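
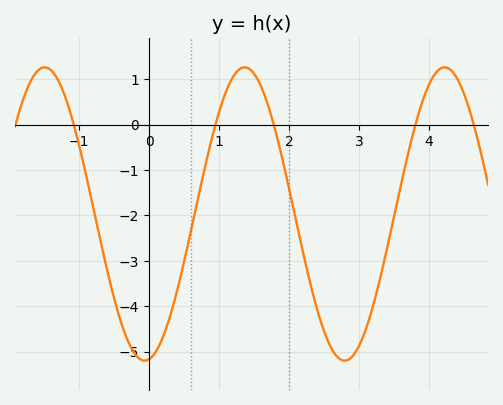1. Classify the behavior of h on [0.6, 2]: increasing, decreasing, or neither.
neither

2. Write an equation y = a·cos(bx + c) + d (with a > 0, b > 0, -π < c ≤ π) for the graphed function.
y = 3.23cos(2.2x - 3) - 1.97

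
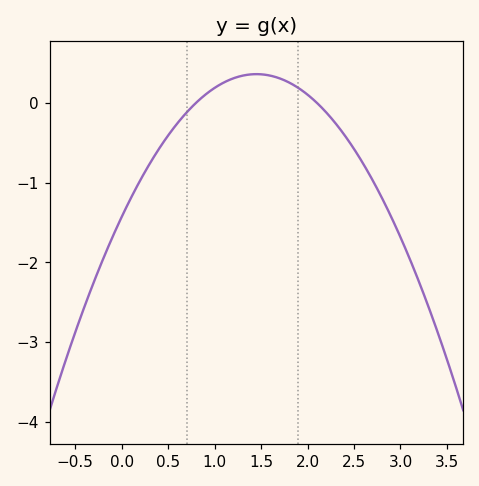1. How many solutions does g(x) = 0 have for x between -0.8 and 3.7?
2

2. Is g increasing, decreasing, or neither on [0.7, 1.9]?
neither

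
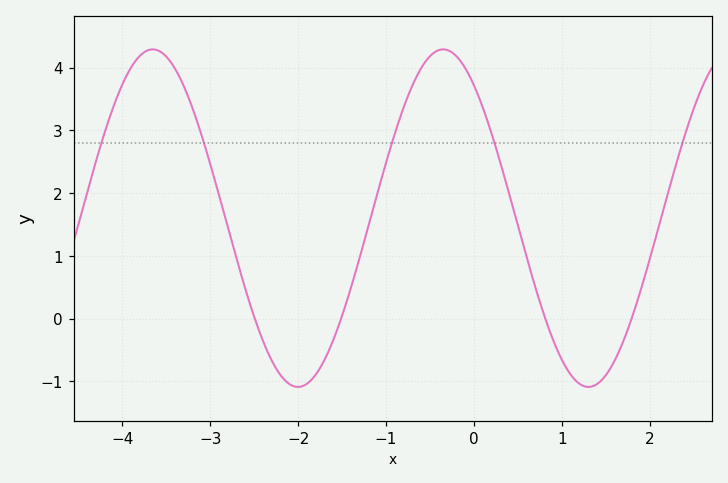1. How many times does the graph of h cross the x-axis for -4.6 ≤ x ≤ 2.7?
4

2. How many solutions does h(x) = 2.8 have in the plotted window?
5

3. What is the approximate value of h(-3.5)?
4.17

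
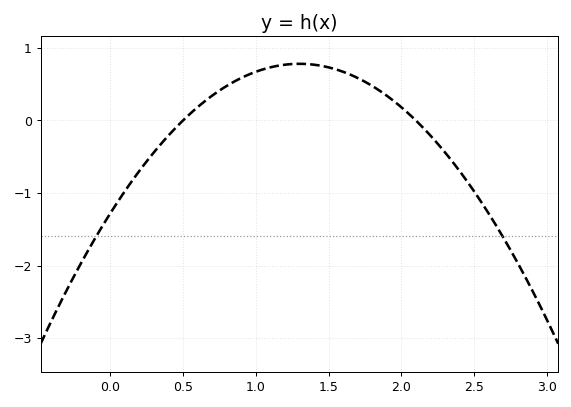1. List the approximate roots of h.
0.5, 2.1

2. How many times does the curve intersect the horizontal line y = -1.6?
2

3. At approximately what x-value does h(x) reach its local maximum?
1.3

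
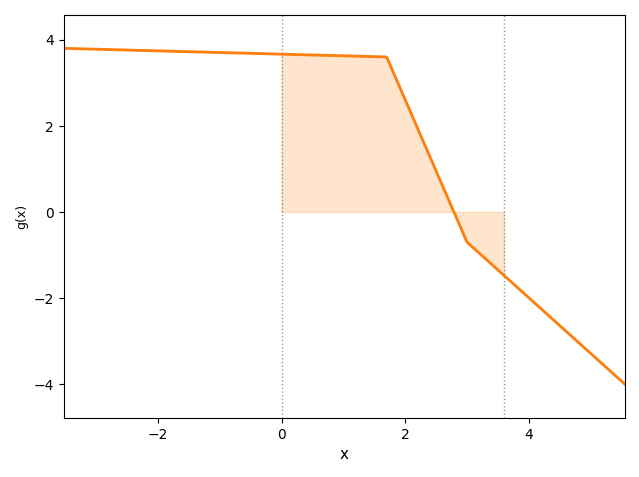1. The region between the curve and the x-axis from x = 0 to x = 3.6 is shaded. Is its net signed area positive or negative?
positive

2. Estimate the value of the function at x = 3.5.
-1.4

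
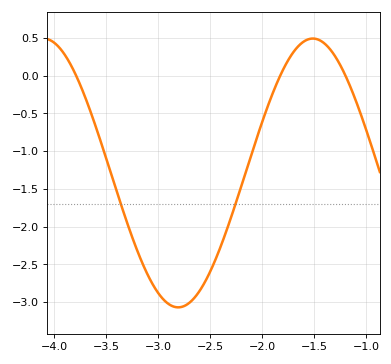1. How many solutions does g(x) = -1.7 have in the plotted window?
2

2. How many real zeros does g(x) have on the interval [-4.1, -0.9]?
3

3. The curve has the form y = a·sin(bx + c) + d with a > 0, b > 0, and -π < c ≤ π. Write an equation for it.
y = 1.78sin(2.4x - 1) - 1.29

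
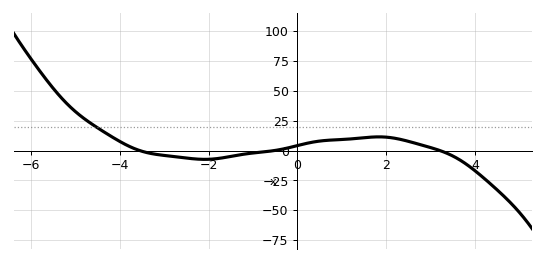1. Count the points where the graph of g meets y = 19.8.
1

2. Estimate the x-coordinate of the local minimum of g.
-2.09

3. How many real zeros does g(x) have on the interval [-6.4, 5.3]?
3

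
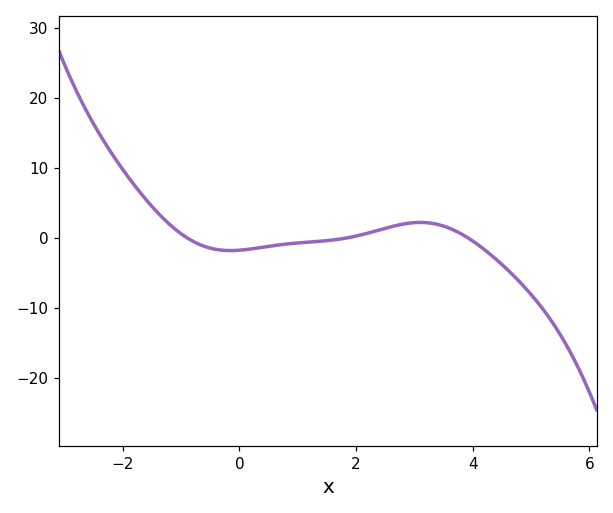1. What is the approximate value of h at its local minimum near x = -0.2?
-1.85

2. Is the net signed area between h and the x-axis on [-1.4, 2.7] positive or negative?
negative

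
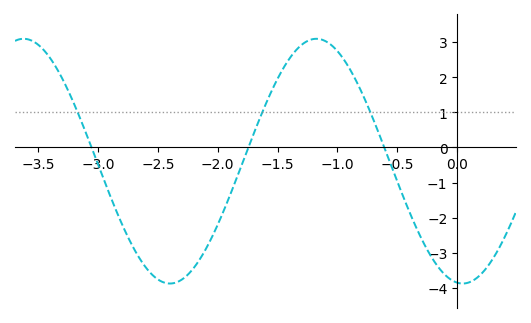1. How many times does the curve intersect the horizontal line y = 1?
3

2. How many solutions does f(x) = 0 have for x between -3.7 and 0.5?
3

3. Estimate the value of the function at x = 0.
-3.86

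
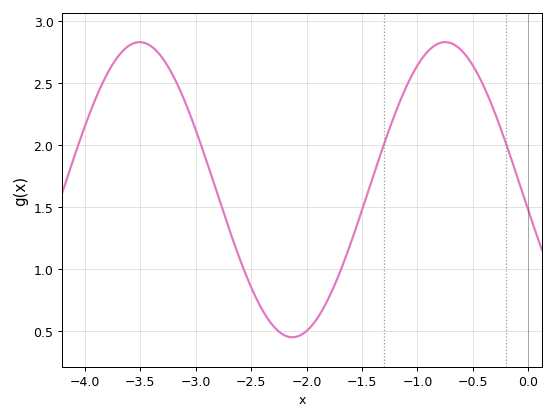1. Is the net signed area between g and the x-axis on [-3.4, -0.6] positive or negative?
positive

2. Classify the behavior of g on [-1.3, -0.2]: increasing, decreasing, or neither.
neither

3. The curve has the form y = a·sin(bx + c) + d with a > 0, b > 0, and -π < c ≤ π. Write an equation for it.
y = 1.19sin(2.3x - 3) + 1.64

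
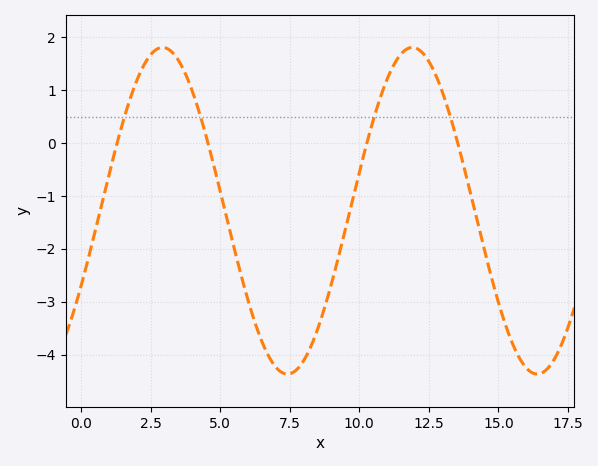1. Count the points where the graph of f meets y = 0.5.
4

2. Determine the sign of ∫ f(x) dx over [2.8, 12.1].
negative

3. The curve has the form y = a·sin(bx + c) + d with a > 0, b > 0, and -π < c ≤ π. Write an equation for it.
y = 3.09sin(0.7x - 0.48) - 1.28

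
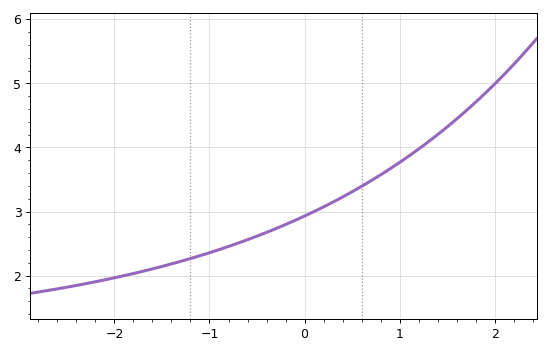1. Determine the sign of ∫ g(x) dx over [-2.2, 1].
positive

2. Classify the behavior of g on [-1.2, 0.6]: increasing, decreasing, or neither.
increasing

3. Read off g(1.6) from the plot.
4.4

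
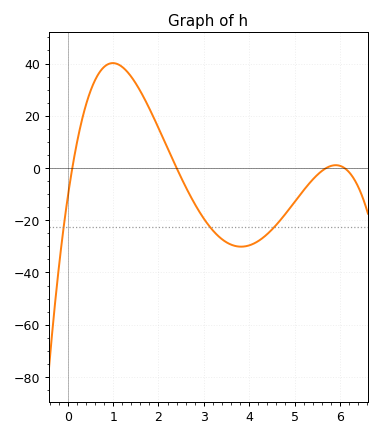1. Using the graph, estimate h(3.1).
-22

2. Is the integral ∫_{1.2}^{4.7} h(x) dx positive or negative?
negative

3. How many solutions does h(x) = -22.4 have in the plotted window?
3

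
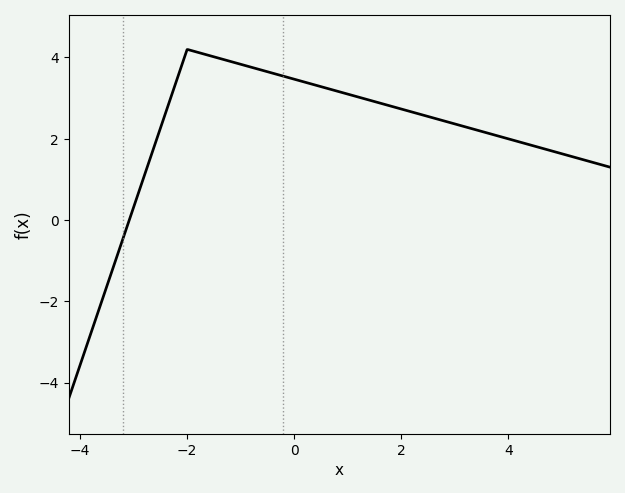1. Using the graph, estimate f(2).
2.73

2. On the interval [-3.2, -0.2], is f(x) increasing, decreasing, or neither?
neither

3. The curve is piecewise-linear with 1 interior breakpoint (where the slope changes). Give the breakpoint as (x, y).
(-2, 4.2)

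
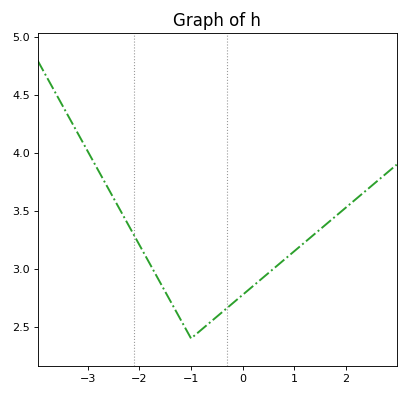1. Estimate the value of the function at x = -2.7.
3.77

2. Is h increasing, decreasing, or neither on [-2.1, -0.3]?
neither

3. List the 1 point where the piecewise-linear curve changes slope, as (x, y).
(-1, 2.4)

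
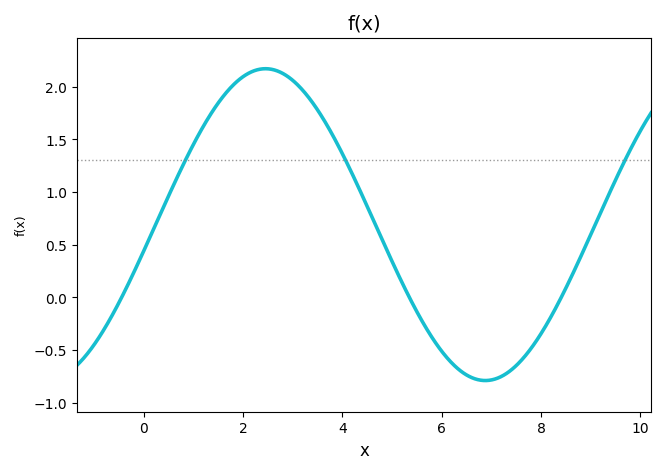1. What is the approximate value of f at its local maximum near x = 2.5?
2.15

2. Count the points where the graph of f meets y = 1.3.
3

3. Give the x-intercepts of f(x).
-0.4, 5.4, 8.4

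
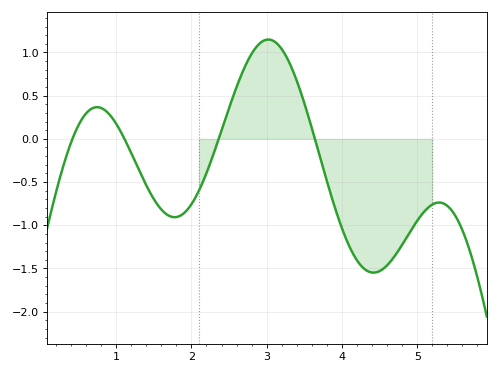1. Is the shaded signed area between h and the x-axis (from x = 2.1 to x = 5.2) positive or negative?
negative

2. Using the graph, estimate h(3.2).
1.05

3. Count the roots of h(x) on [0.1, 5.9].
4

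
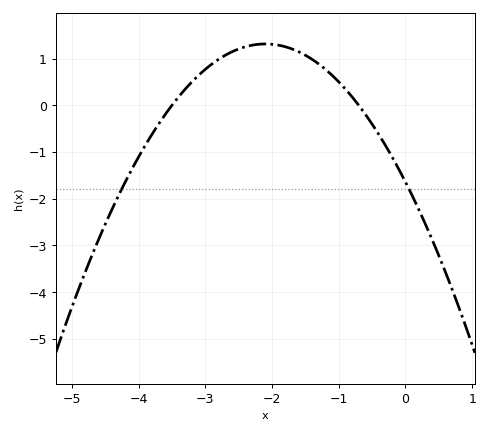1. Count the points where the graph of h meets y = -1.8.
2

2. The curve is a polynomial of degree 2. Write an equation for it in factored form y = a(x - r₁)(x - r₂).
y = -0.67(x + 3.5)(x + 0.7)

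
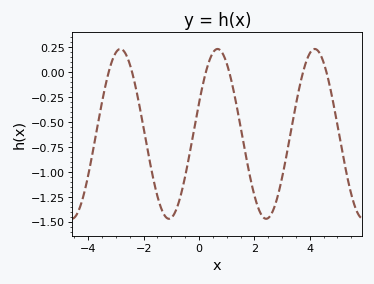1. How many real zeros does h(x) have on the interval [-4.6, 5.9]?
6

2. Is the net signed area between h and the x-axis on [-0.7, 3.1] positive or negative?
negative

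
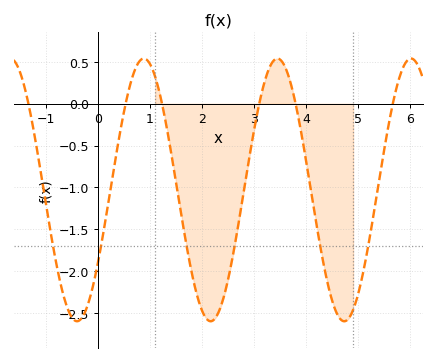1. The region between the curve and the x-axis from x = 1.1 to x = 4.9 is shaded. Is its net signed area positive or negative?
negative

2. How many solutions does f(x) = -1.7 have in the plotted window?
6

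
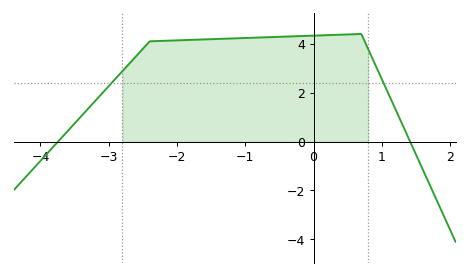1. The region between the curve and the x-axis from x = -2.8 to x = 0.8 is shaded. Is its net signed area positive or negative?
positive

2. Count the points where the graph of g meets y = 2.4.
2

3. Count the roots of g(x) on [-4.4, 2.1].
2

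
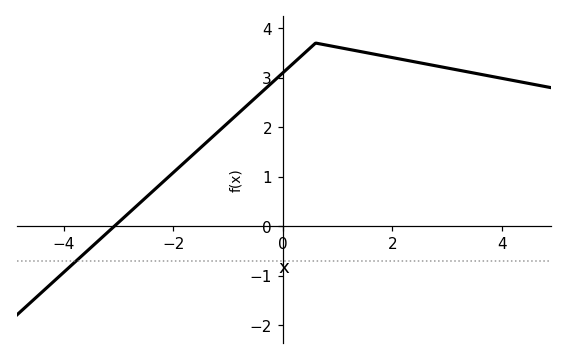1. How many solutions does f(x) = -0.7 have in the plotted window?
1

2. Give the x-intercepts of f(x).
-3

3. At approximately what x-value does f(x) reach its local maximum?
0.6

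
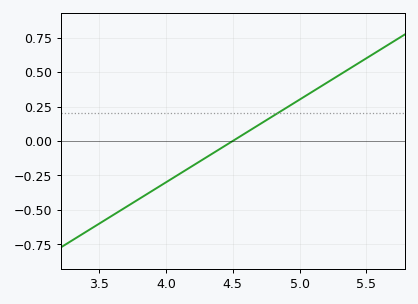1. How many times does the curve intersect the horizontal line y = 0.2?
1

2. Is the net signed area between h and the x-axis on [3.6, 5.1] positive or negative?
negative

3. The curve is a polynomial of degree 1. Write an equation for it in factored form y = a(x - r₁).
y = 0.6(x - 4.5)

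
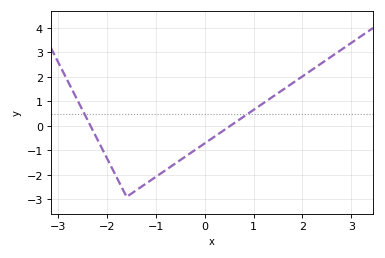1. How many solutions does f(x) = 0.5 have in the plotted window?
2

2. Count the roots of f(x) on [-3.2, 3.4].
2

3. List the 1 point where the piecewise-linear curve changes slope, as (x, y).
(-1.6, -2.9)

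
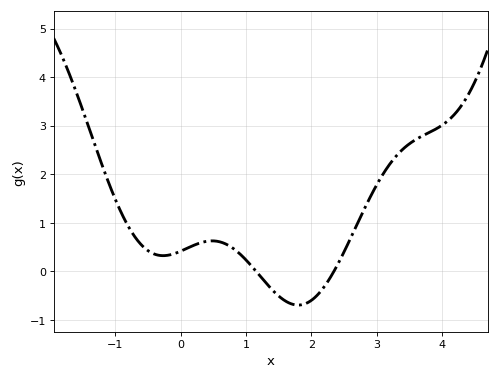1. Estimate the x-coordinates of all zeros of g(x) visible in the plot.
1.2, 2.3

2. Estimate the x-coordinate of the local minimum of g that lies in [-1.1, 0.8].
-0.3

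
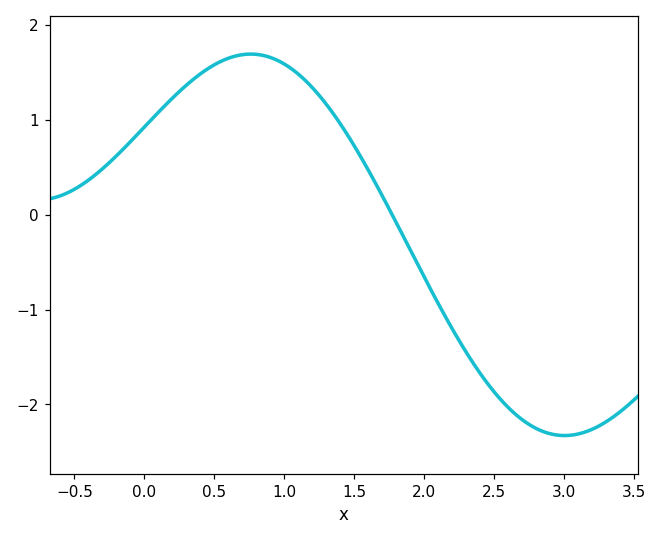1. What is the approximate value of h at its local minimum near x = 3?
-2.33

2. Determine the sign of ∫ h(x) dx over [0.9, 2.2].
positive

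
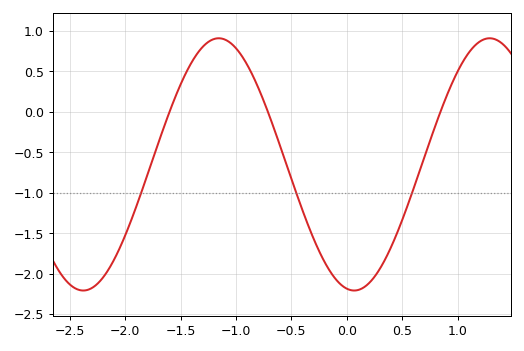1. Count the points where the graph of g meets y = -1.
3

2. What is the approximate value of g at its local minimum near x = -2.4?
-2.21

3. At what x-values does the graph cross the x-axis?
-1.6, -0.712, 0.845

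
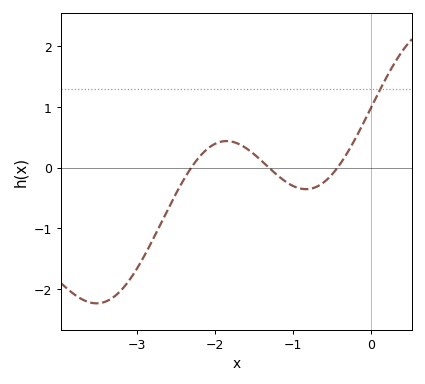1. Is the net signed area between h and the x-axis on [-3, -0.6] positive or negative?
negative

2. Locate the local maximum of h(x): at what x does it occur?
-1.85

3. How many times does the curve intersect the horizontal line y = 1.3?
1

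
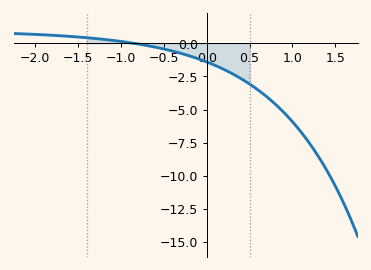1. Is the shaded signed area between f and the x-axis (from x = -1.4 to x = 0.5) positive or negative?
negative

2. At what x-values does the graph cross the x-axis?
-0.841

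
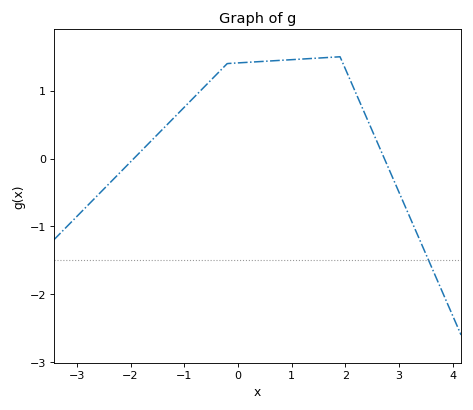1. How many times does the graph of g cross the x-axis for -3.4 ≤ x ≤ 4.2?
2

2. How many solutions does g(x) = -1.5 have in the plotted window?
1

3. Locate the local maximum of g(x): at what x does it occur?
1.9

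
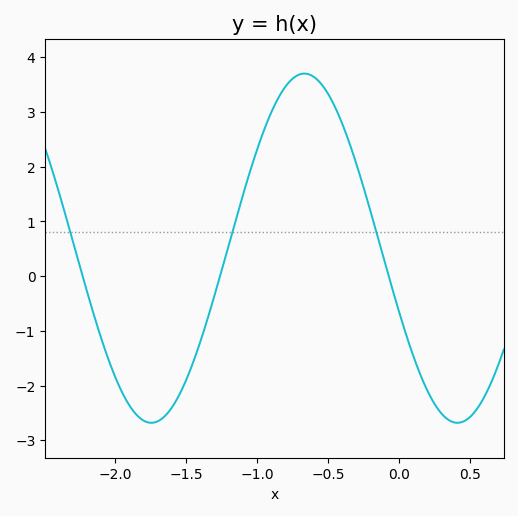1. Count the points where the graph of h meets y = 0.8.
3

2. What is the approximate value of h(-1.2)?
0.6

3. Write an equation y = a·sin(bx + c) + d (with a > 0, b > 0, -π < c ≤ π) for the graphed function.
y = 3.19sin(2.9x - 2.8) + 0.51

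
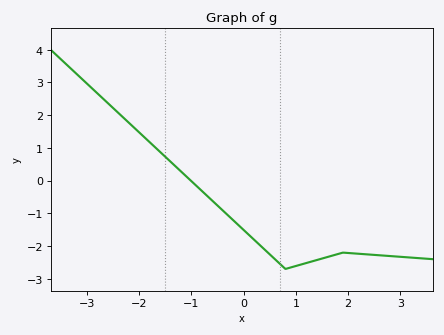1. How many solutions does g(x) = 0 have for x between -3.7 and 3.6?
1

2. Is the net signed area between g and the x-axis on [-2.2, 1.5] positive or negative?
negative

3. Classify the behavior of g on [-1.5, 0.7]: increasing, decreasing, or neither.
decreasing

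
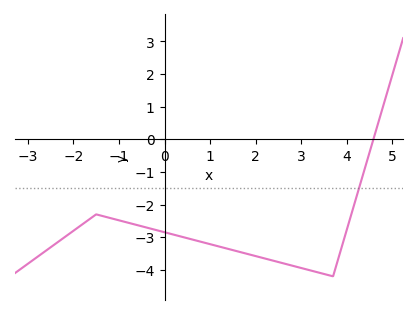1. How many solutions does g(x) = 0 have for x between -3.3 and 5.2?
1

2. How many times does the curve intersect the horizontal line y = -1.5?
1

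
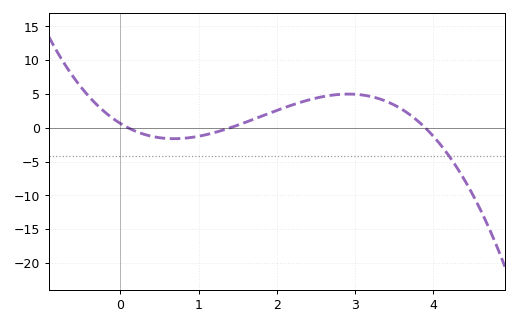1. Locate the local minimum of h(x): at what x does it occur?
0.7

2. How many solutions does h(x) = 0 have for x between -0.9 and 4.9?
3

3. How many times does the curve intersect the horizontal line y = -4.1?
1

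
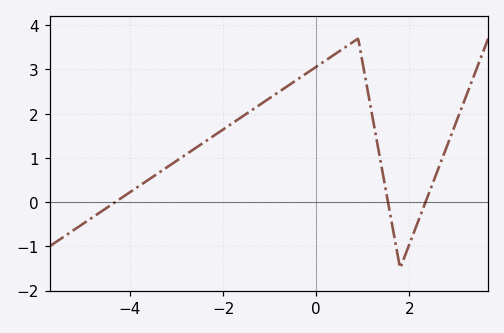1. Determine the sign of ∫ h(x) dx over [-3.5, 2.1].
positive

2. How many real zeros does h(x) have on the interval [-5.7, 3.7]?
3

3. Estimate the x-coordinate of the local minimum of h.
1.8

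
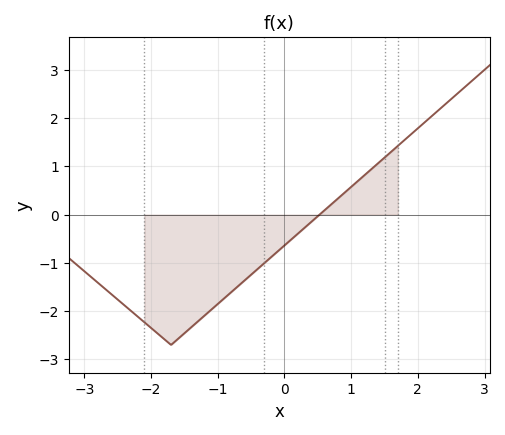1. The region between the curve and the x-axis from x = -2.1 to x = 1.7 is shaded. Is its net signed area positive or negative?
negative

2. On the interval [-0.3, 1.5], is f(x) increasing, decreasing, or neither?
increasing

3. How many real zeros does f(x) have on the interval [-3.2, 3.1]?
1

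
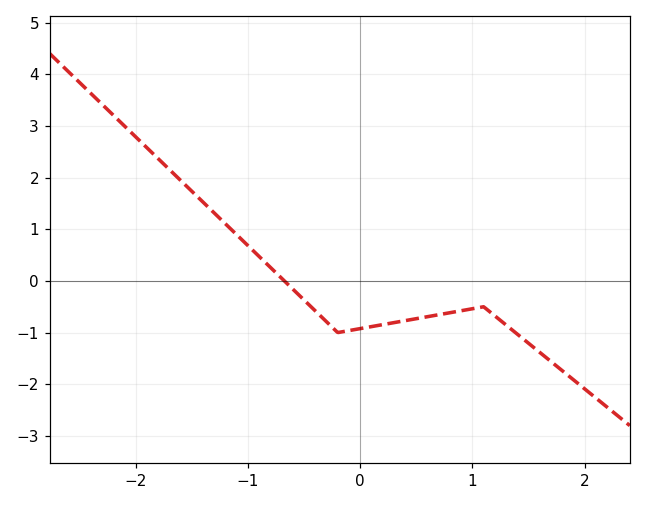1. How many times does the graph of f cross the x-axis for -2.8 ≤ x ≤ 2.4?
1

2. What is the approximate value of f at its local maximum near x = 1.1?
-0.5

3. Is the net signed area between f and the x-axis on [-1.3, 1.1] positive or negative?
negative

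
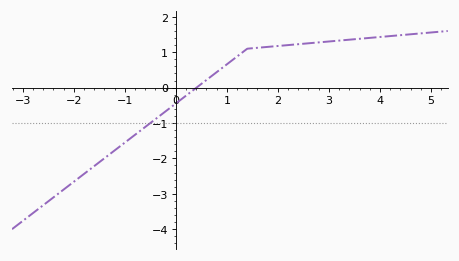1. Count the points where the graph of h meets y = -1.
1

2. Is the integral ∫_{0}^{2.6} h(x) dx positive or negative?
positive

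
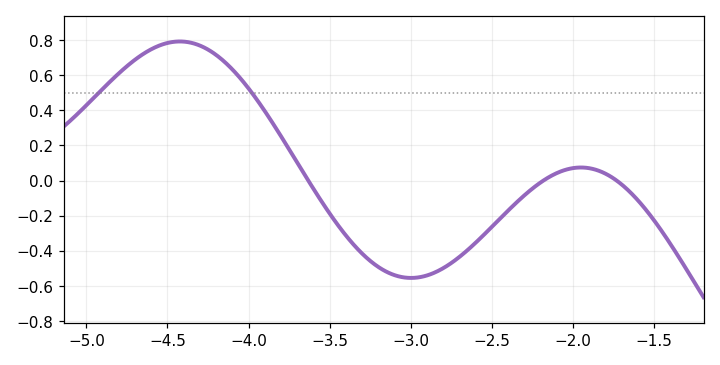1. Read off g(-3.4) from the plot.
-0.312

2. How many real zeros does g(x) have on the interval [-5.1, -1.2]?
3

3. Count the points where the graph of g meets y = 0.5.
2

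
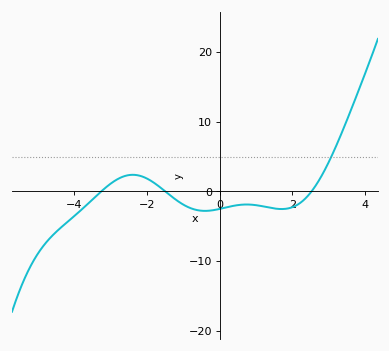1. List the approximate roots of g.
-3.2, -1.4, 2.6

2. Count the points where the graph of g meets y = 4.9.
1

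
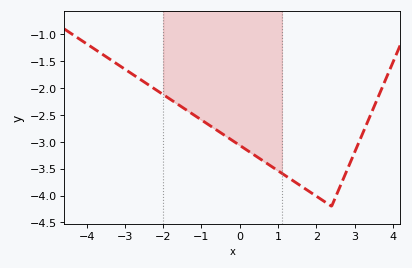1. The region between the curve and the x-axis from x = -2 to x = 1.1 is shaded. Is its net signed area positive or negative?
negative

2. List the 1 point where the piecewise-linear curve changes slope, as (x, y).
(2.4, -4.2)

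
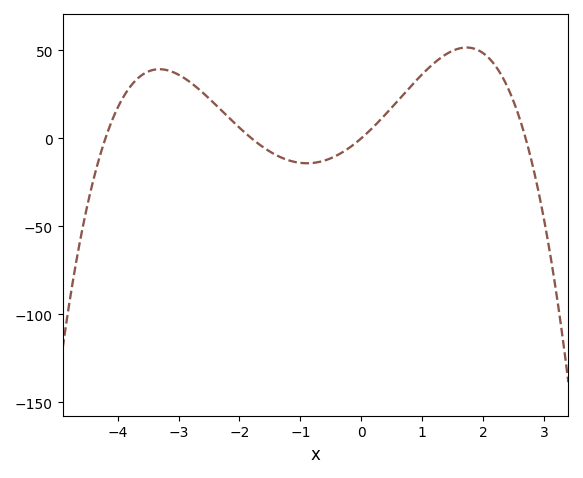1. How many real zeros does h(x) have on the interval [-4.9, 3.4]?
4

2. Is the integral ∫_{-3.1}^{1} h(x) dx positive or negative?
positive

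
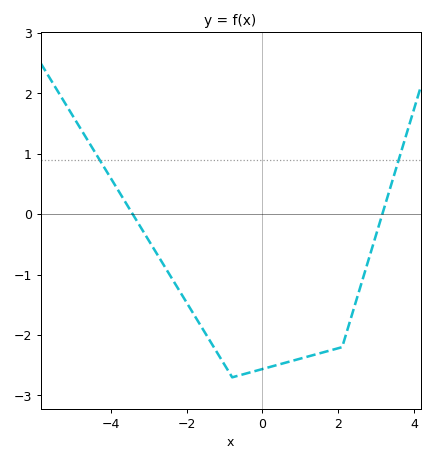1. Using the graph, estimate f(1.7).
-2.3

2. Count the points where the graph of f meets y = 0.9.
2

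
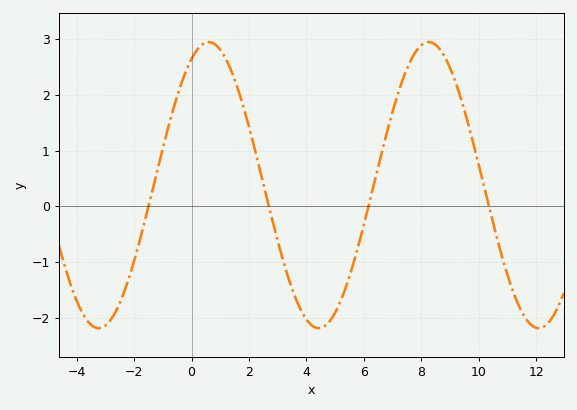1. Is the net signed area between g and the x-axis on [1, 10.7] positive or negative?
positive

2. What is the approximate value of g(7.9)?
2.8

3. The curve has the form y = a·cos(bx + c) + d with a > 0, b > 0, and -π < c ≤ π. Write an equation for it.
y = 2.57cos(0.82x - 0.49) + 0.38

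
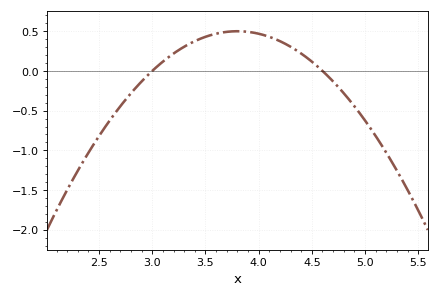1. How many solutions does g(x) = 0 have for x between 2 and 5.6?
2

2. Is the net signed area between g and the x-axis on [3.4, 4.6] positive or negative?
positive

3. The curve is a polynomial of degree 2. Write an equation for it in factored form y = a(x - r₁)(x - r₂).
y = -0.78(x - 3)(x - 4.6)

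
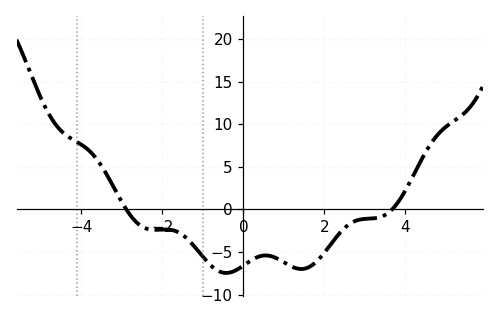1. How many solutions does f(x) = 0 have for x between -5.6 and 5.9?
2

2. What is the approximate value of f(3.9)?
1.5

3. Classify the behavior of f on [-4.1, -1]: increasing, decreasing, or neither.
neither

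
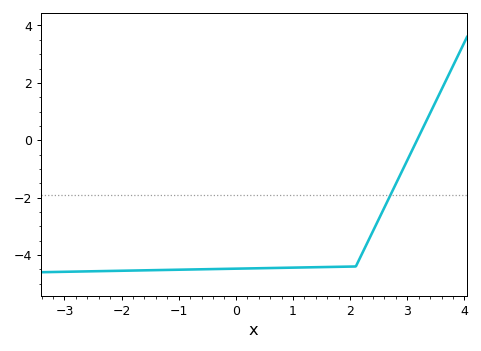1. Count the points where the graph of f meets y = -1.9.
1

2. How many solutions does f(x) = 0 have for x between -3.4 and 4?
1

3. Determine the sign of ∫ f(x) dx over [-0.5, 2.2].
negative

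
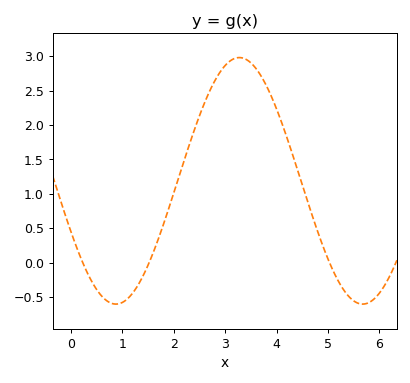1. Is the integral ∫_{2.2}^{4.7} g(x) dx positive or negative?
positive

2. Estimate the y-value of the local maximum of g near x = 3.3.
3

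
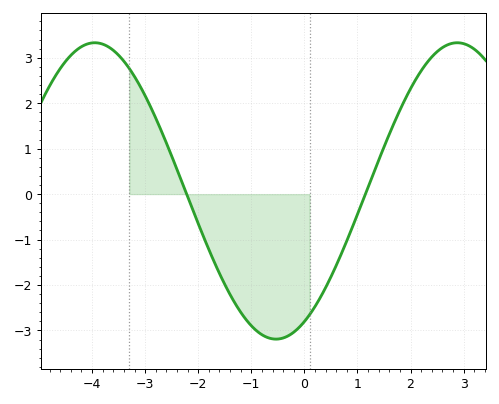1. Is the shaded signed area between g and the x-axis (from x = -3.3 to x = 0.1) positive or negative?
negative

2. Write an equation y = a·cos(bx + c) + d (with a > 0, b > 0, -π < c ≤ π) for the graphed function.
y = 3.26cos(0.92x - 2.6) + 0.07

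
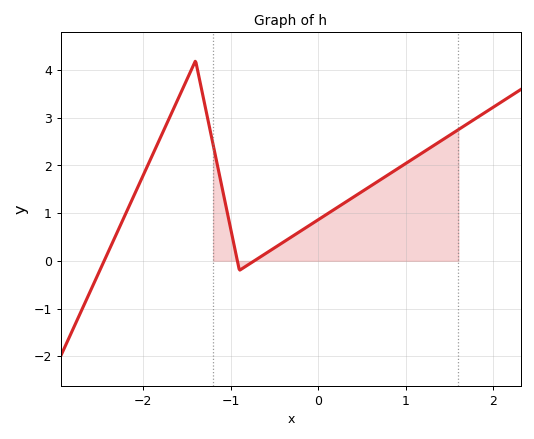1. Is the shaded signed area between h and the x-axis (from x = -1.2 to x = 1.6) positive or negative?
positive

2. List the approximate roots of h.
-2.44, -0.923, -0.731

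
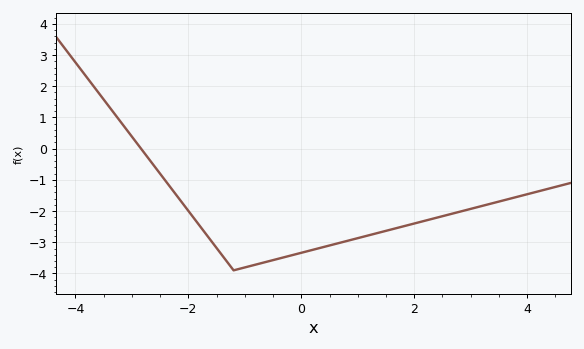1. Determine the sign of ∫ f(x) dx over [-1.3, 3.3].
negative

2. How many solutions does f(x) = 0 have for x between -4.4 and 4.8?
1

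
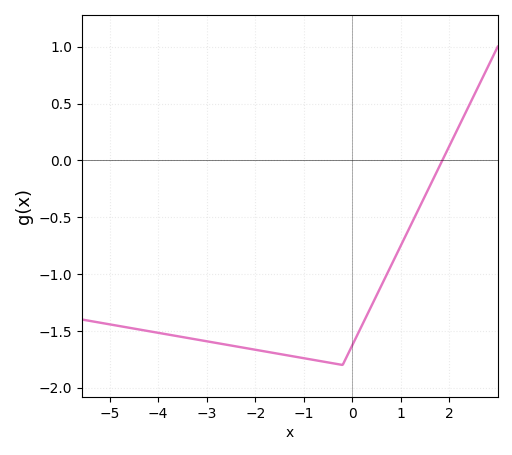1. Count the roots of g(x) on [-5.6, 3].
1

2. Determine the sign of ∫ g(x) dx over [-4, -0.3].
negative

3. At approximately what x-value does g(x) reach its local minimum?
-0.202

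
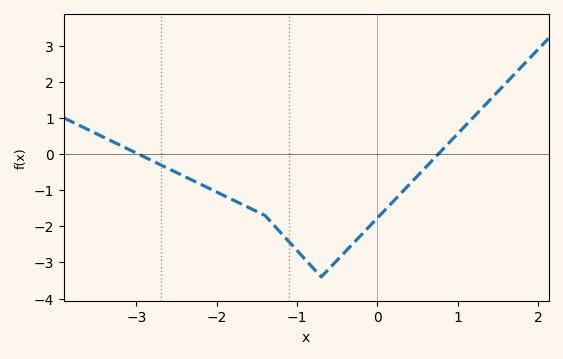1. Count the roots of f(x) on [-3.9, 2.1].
2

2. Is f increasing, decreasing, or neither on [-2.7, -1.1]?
decreasing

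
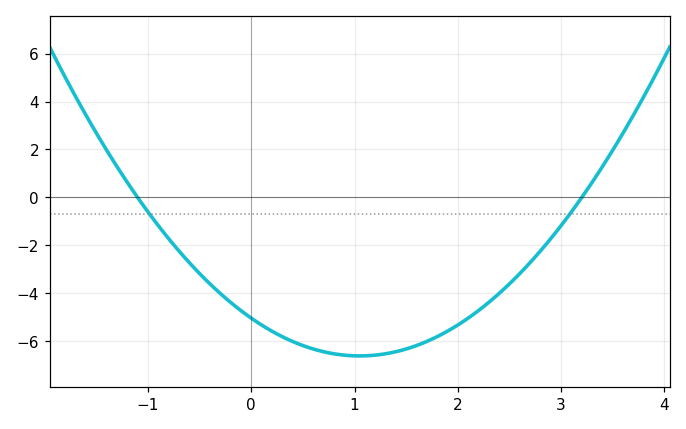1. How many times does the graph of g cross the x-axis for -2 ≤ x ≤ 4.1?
2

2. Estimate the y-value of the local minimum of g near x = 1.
-6.61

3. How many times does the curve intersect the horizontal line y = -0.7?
2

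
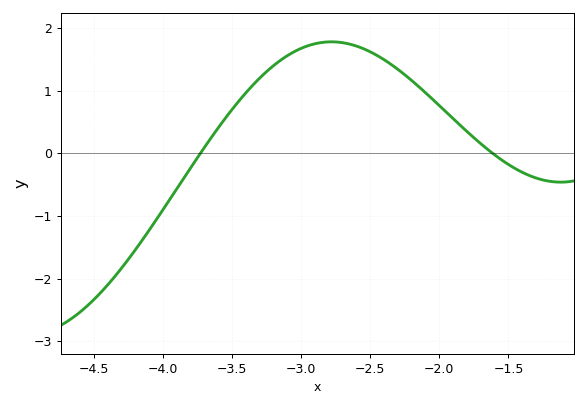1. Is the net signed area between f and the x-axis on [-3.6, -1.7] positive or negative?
positive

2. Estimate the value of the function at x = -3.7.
0.101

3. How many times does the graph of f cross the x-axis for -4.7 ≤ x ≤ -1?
2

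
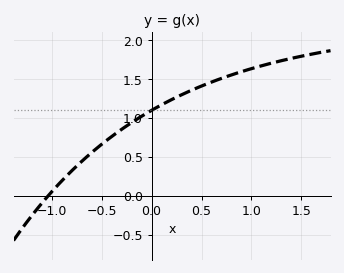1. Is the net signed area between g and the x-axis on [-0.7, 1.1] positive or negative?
positive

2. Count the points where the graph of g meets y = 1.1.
1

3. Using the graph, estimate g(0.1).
1.17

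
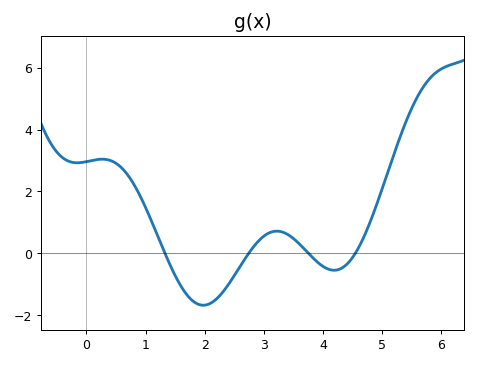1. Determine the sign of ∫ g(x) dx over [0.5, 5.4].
positive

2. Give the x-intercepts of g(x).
1.3, 2.7, 3.8, 4.5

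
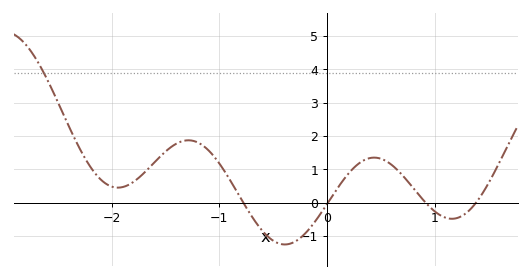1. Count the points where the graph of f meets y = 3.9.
1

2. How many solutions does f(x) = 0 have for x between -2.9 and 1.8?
4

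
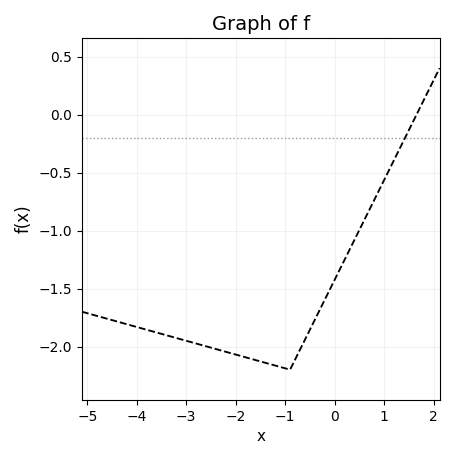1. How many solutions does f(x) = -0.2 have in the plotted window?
1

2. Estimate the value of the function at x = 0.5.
-0.995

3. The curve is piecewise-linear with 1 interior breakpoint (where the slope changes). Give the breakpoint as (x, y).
(-0.9, -2.2)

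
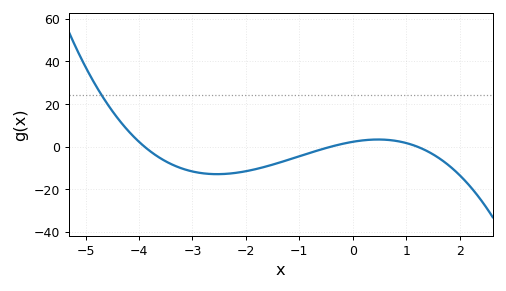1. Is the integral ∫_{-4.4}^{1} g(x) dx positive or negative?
negative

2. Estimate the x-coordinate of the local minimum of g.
-2.54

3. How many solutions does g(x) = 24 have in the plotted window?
1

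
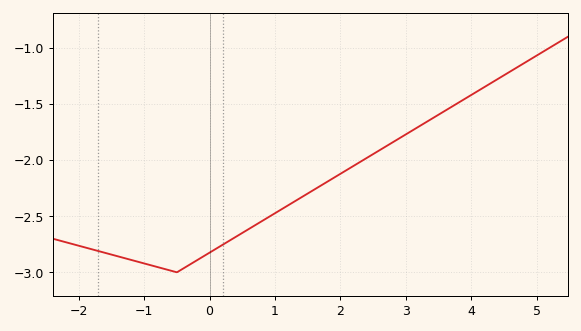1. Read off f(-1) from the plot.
-2.92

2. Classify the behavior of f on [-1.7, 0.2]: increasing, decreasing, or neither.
neither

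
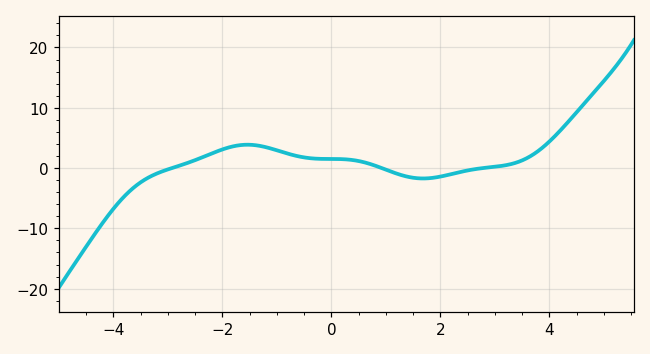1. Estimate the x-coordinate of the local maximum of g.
-1.6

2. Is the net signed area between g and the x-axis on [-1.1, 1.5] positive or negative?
positive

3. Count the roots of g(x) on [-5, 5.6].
3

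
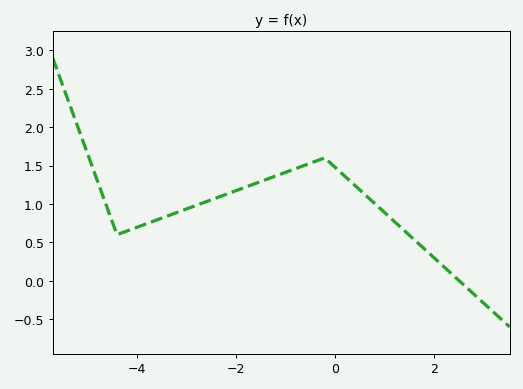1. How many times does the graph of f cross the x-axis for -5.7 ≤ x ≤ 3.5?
1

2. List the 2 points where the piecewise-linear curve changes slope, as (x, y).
(-4.4, 0.6); (-0.2, 1.6)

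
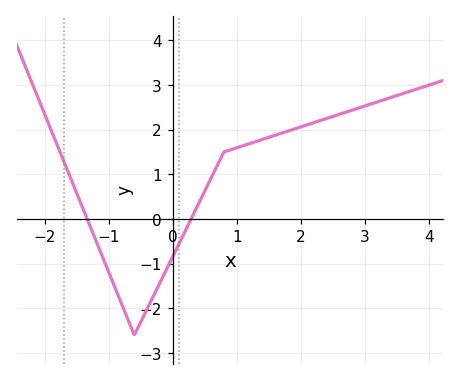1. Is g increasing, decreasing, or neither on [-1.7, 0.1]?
neither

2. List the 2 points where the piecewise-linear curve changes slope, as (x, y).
(-0.6, -2.6); (0.8, 1.5)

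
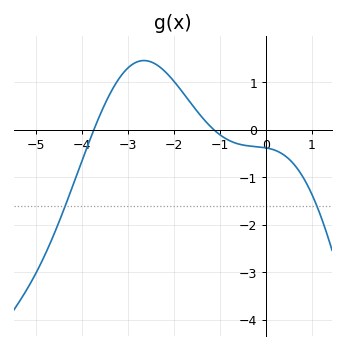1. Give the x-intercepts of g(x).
-3.74, -1.13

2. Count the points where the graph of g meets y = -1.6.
2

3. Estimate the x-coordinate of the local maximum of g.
-2.65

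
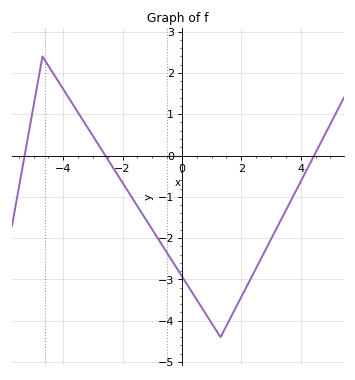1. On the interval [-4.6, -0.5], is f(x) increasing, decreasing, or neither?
decreasing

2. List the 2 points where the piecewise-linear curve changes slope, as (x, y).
(-4.7, 2.4); (1.3, -4.4)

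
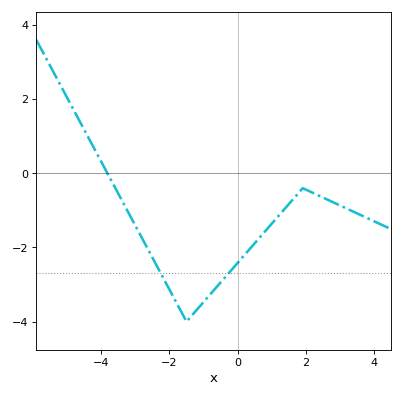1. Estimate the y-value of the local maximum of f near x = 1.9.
-0.4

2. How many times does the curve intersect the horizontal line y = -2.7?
2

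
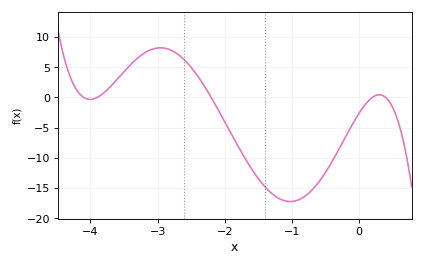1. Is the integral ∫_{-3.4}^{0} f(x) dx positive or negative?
negative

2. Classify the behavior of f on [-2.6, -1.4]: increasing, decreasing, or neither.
decreasing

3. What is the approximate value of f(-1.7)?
-10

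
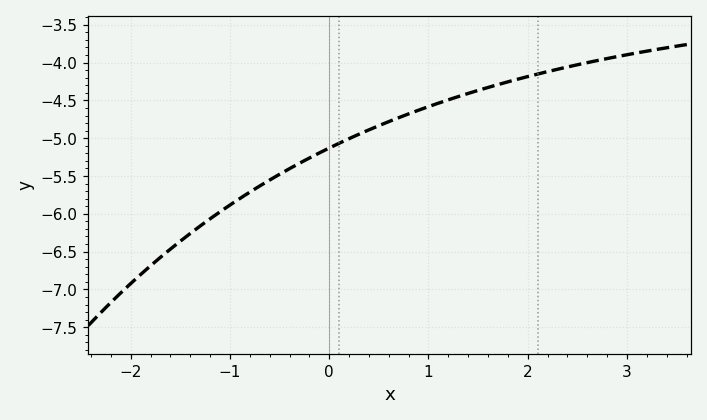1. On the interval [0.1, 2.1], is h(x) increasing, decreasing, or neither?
increasing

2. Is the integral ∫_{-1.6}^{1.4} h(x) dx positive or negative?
negative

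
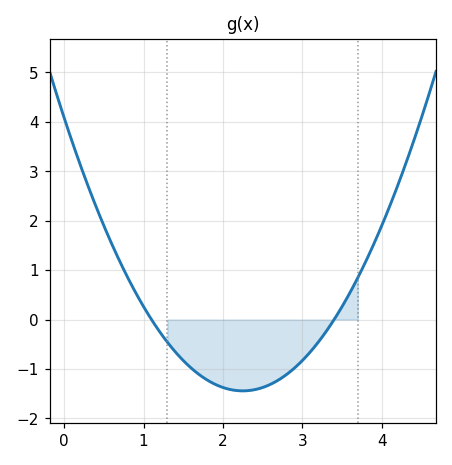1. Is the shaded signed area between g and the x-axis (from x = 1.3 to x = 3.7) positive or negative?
negative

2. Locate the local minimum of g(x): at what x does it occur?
2.2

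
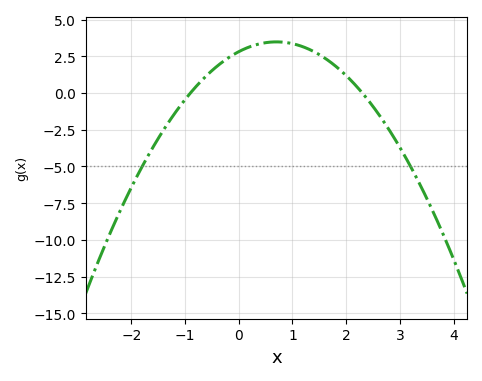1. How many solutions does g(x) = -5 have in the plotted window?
2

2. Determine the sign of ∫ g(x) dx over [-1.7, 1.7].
positive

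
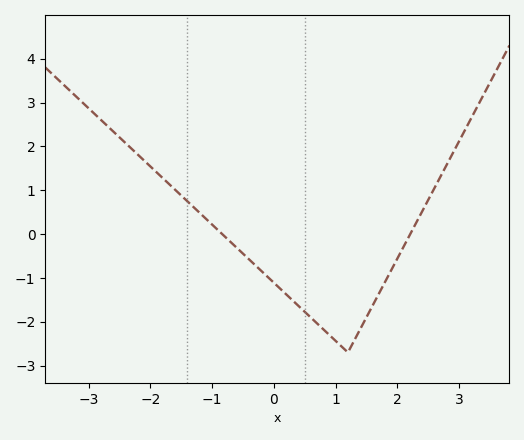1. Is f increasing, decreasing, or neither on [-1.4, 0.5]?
decreasing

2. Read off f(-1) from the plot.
0.2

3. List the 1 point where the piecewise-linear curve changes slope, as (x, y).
(1.2, -2.7)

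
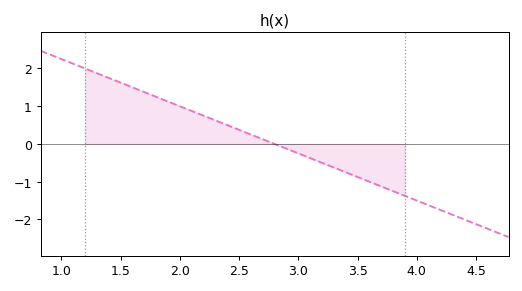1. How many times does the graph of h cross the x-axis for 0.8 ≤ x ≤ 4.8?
1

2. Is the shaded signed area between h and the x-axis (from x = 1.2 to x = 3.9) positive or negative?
positive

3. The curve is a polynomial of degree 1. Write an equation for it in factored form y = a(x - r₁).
y = -1.25(x - 2.8)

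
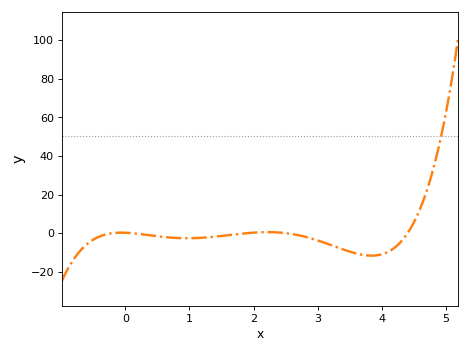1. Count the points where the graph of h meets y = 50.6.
1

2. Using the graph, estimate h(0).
0.222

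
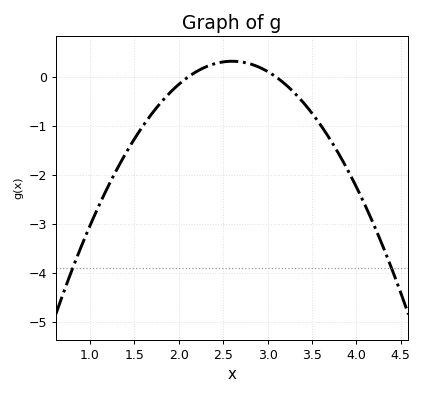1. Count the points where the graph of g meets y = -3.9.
2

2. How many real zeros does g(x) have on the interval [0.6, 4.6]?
2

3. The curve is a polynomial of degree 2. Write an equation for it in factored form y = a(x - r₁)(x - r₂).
y = -1.31(x - 2.1)(x - 3.1)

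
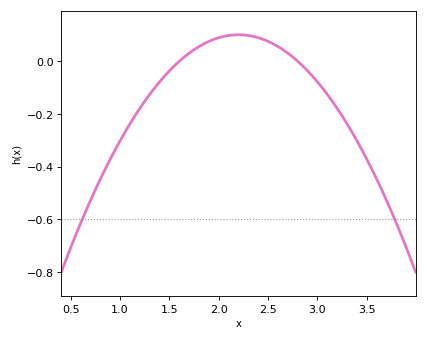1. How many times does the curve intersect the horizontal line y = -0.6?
2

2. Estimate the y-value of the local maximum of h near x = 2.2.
0.101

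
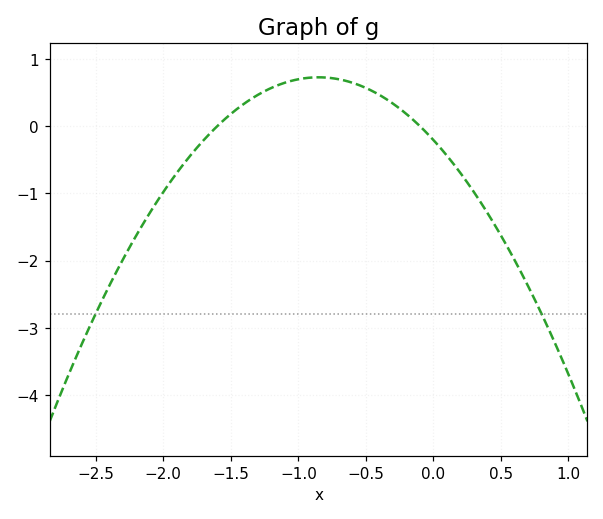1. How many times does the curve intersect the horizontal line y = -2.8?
2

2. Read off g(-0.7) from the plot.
0.7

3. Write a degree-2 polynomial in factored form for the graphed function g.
y = -1.29(x + 1.6)(x + 0.1)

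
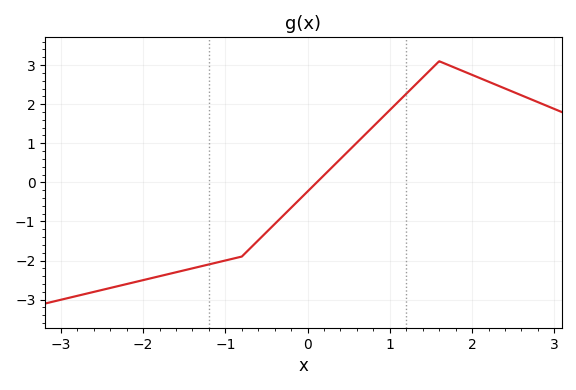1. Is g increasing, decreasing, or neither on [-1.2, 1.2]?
increasing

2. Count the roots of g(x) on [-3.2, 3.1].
1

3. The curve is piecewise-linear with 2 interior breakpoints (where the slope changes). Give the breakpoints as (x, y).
(-0.8, -1.9); (1.6, 3.1)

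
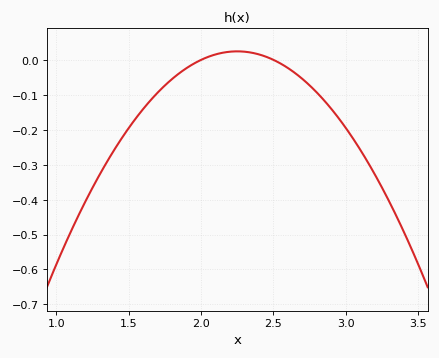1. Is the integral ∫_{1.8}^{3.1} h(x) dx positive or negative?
negative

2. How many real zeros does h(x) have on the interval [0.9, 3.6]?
2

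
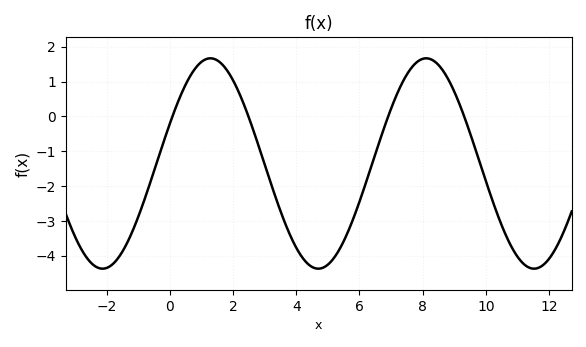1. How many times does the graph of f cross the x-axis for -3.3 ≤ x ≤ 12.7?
4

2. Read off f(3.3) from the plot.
-2.2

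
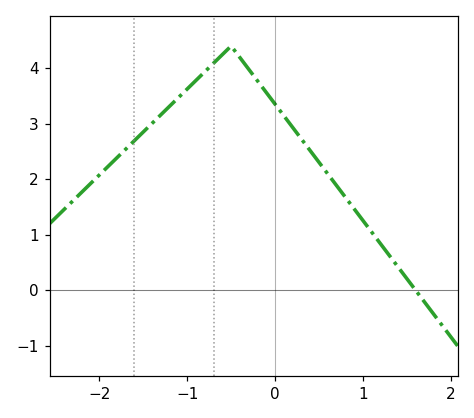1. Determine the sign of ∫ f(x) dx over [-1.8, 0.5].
positive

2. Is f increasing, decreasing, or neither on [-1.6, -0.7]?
increasing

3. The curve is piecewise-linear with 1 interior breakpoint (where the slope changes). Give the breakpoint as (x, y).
(-0.5, 4.4)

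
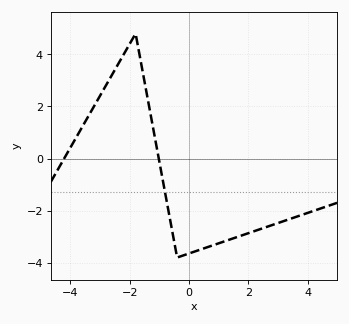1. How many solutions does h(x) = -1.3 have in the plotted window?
1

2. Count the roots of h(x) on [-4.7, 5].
2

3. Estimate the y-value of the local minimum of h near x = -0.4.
-3.8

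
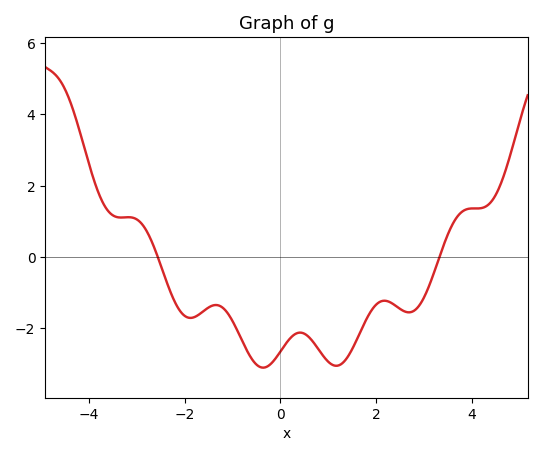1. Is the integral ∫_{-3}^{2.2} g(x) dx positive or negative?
negative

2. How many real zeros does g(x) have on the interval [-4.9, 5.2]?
2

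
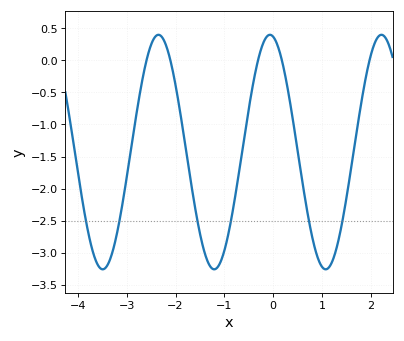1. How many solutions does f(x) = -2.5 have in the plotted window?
6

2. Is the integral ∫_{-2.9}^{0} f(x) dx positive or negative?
negative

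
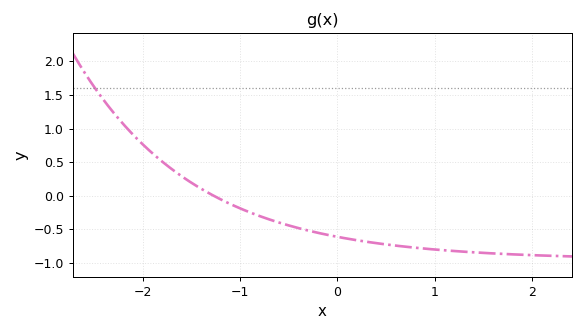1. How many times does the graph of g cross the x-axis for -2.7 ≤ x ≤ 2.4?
1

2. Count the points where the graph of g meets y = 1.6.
1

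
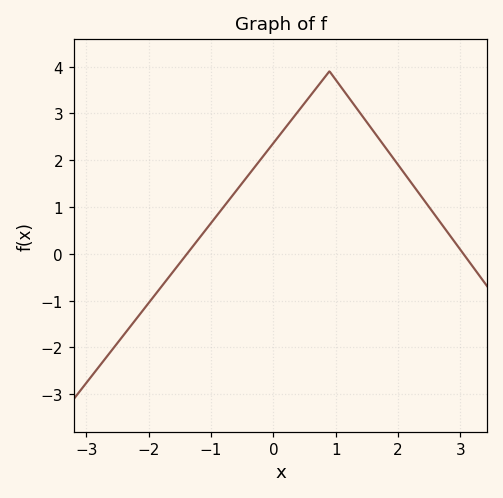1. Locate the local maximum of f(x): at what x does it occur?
0.899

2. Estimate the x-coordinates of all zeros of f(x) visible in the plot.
-1.38, 3.05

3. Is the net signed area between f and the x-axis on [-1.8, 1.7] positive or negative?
positive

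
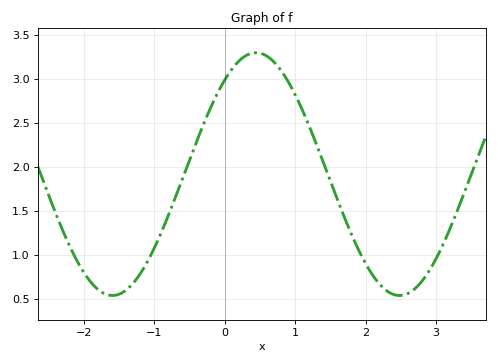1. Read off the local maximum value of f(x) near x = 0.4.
3.3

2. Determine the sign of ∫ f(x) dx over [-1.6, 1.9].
positive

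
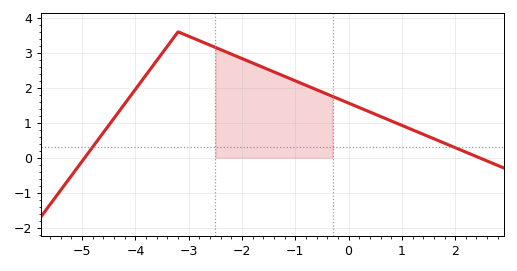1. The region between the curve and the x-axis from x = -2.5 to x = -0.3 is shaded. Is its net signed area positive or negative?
positive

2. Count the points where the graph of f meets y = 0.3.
2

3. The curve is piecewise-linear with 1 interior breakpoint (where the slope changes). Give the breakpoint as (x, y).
(-3.2, 3.6)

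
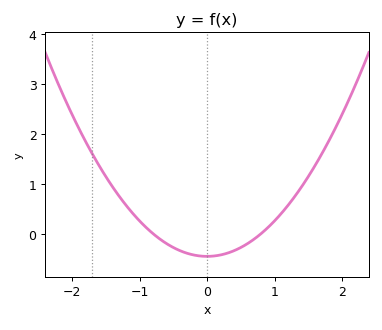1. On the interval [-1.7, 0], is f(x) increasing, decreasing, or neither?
decreasing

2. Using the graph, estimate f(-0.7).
-0.107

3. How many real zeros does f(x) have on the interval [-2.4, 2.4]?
2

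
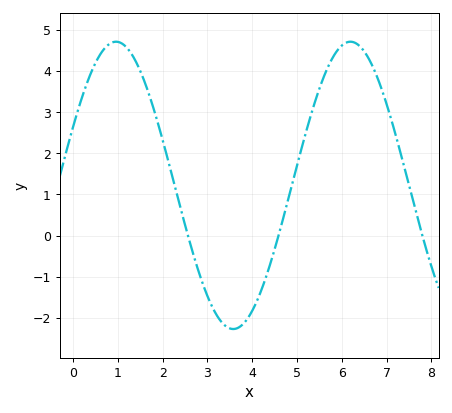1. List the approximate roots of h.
2.6, 4.6, 7.8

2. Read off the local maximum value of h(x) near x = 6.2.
4.7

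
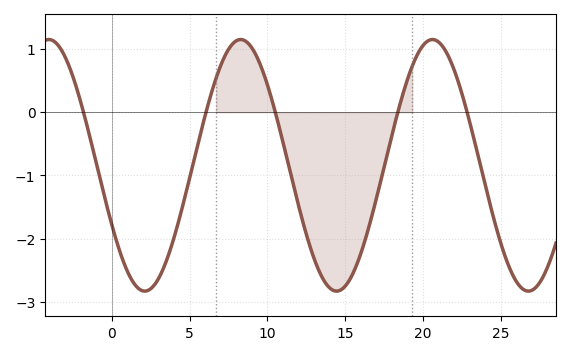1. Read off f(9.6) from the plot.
0.7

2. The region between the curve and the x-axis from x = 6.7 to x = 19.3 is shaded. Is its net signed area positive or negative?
negative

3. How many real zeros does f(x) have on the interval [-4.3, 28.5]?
5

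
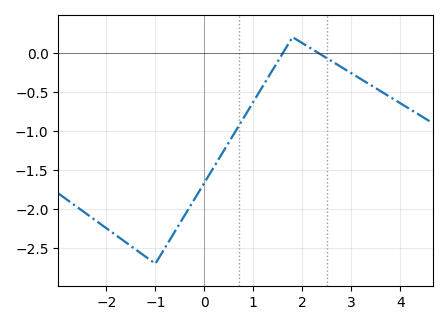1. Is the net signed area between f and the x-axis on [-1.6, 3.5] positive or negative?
negative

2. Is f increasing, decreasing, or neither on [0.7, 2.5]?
neither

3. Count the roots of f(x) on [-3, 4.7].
2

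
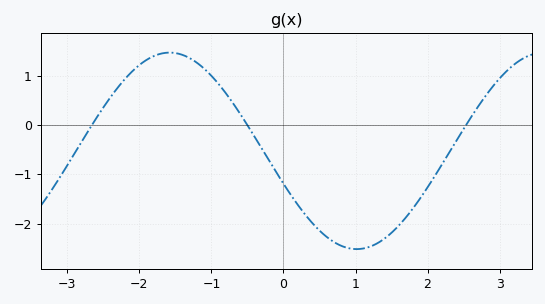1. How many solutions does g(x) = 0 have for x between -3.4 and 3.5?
3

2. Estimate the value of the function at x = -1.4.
1.43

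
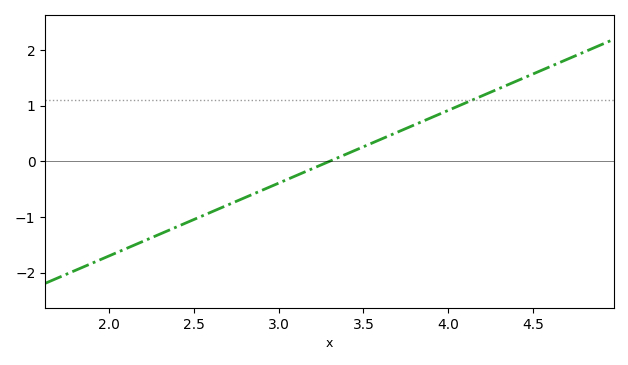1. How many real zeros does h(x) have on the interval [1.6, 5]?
1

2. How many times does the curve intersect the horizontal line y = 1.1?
1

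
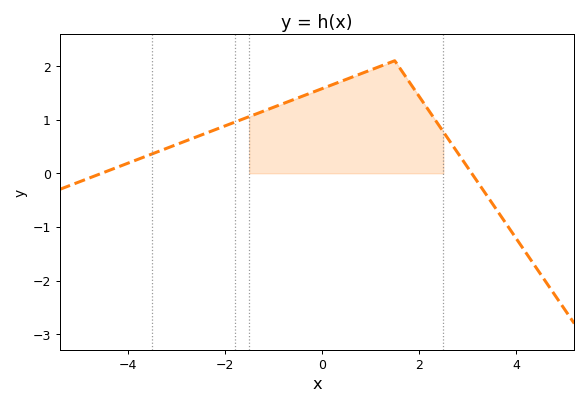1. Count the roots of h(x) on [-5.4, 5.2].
2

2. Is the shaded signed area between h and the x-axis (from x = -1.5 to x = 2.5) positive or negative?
positive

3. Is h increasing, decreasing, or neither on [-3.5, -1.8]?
increasing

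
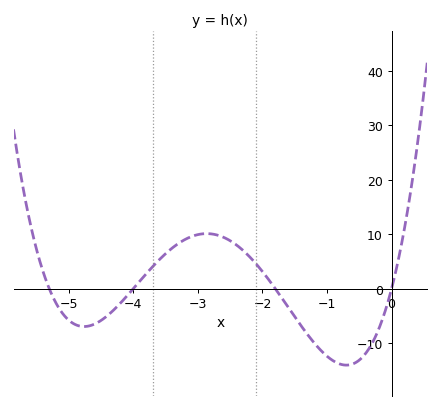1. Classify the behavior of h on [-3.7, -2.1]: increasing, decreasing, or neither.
neither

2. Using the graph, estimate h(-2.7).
9.86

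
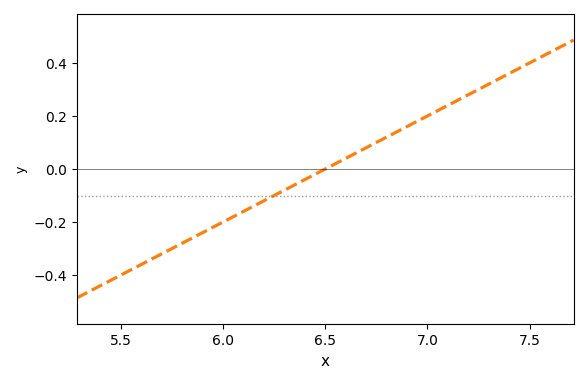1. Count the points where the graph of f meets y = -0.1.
1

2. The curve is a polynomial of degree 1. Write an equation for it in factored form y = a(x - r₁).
y = 0.4(x - 6.5)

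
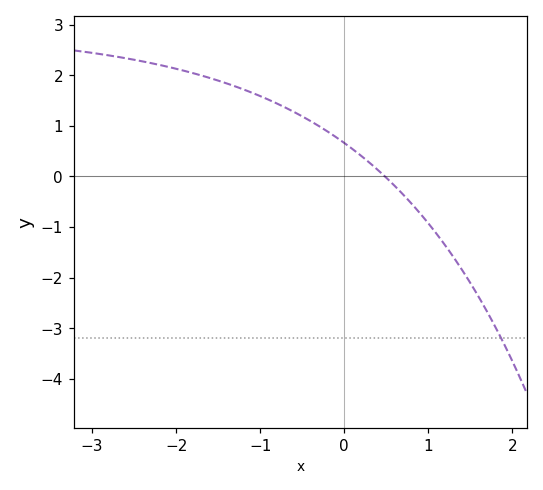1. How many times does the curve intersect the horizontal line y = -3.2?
1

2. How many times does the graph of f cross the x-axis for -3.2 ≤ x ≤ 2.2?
1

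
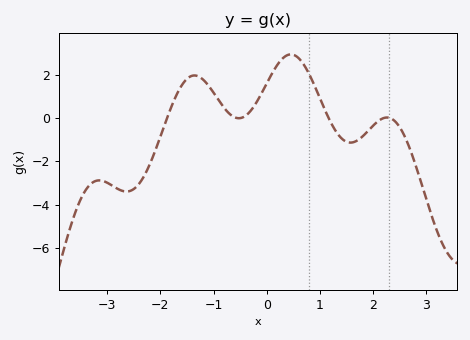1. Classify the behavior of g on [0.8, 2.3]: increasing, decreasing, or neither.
neither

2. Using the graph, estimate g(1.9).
-0.609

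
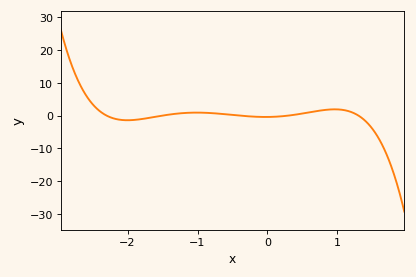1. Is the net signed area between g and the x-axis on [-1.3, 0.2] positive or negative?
positive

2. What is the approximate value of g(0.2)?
-0.219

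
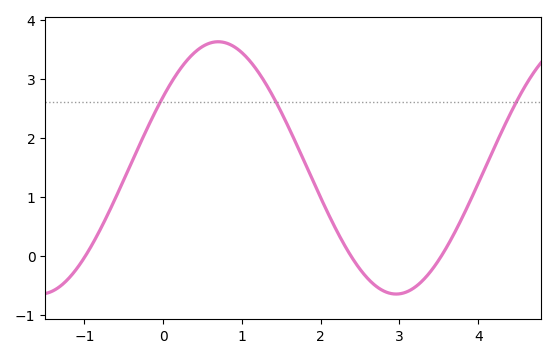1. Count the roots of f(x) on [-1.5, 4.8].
3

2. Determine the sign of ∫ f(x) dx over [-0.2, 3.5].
positive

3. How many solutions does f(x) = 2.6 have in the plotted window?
3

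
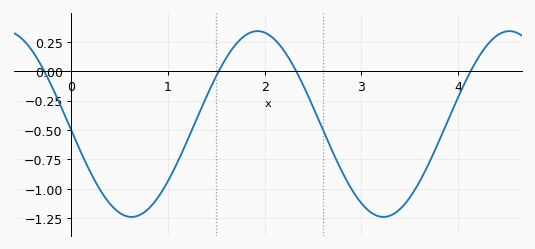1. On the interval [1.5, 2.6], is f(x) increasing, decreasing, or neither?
neither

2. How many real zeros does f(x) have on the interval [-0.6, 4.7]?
4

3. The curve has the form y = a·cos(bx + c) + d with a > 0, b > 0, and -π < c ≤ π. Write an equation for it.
y = 0.79cos(2.4x + 1.6) - 0.45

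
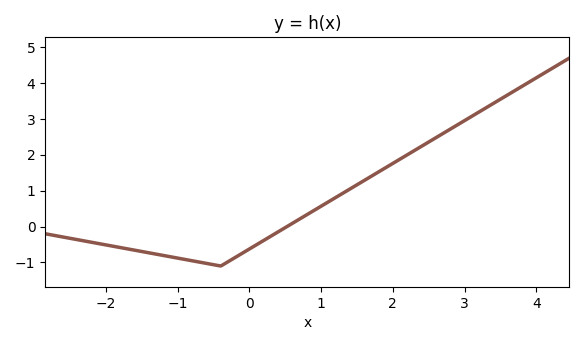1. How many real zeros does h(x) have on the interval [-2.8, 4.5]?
1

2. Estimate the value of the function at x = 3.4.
3.4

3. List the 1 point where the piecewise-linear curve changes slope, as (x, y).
(-0.4, -1.1)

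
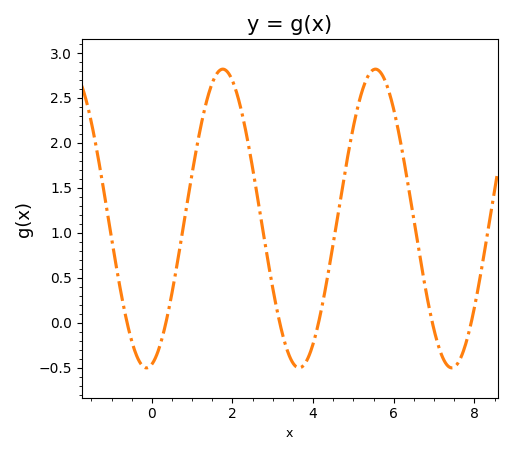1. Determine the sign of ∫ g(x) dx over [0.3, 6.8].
positive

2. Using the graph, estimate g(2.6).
1.45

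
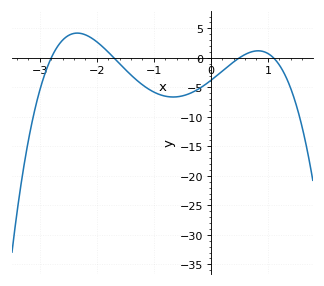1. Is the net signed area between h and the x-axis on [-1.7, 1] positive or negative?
negative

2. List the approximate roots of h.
-2.8, -1.7, 0.5, 1.1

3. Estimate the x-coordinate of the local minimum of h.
-0.7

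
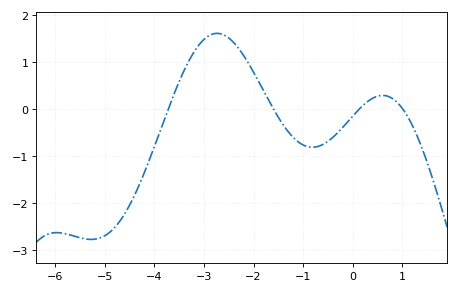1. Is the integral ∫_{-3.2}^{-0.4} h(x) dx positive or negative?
positive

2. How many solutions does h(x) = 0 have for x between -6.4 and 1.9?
4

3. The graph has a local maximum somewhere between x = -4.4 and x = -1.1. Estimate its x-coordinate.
-2.74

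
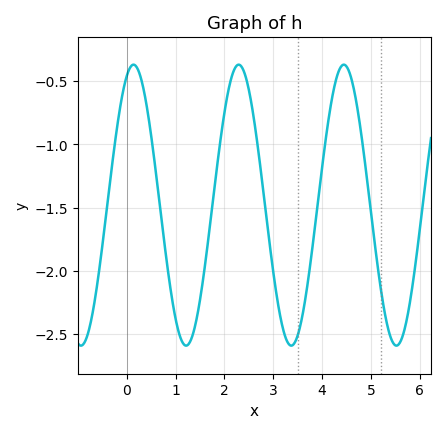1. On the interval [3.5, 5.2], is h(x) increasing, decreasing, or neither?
neither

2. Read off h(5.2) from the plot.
-2.14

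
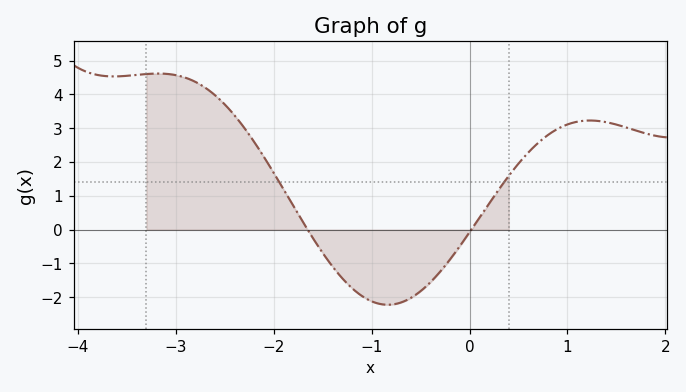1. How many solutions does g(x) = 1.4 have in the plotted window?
2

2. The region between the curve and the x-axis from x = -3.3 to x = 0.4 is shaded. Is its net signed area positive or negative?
positive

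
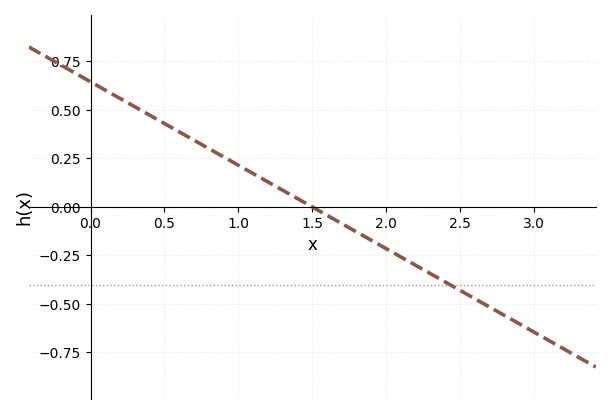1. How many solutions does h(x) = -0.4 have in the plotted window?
1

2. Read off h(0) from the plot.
0.645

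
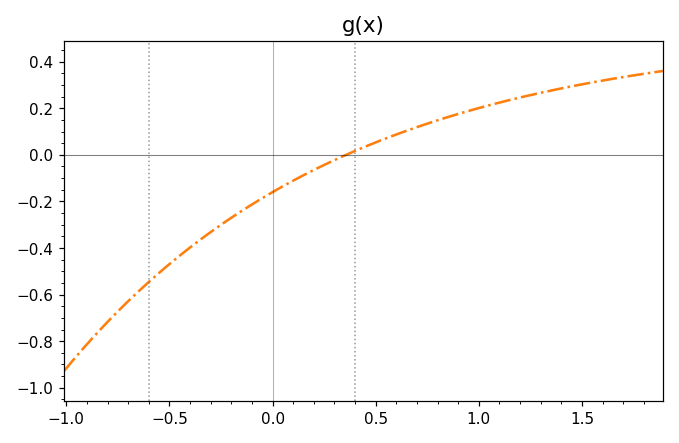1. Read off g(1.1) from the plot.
0.22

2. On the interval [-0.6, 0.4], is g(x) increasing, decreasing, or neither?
increasing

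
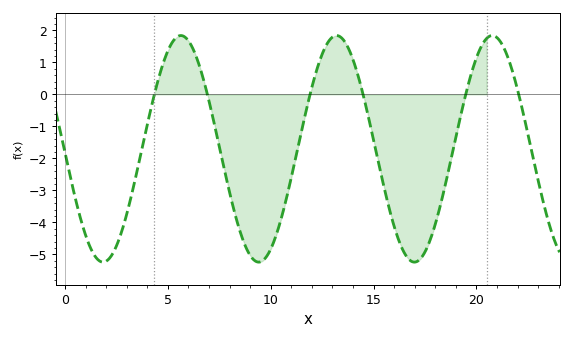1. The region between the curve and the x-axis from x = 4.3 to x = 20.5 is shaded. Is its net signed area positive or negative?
negative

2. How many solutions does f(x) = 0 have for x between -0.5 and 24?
6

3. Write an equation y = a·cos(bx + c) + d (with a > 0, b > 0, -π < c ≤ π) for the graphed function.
y = 3.54cos(0.83x + 1.6) - 1.7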